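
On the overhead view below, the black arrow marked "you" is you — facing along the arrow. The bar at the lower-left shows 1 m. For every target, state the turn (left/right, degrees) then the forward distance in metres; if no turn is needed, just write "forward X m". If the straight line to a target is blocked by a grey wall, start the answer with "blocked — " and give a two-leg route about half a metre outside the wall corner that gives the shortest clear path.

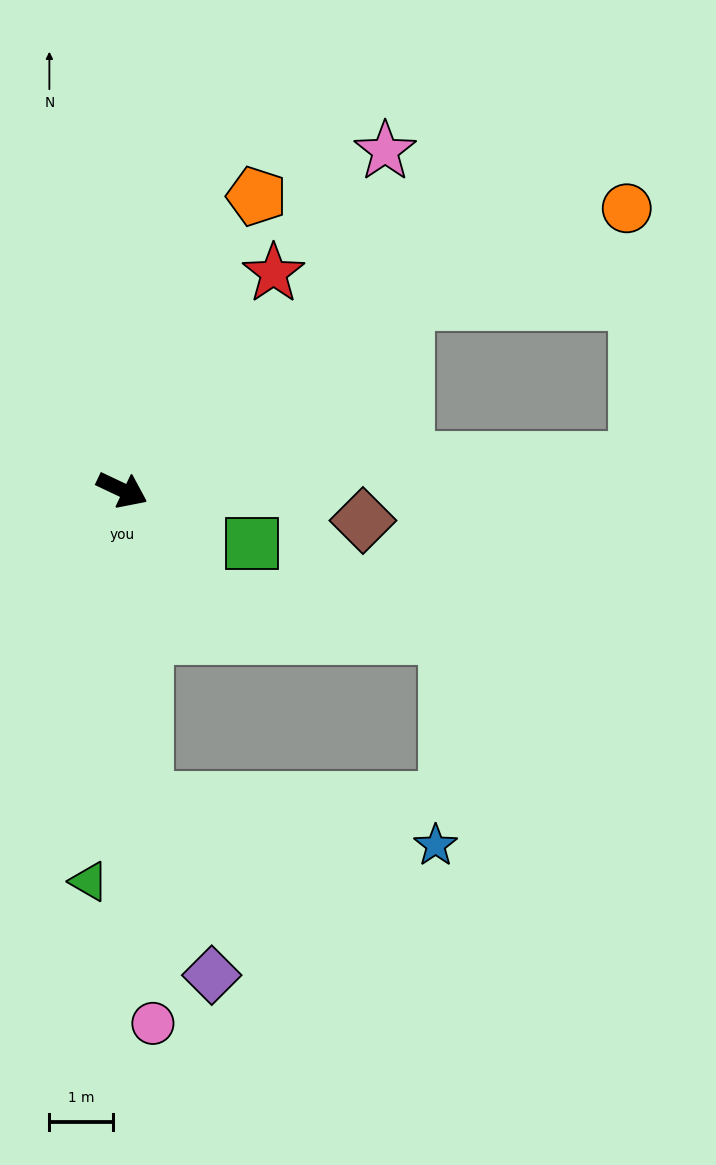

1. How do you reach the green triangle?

turn right 70°, forward 6.1 m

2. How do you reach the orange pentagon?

turn left 91°, forward 5.0 m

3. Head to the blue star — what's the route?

blocked — turn right 60°, forward 4.8 m, then turn left 76°, forward 4.6 m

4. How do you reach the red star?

turn left 80°, forward 4.1 m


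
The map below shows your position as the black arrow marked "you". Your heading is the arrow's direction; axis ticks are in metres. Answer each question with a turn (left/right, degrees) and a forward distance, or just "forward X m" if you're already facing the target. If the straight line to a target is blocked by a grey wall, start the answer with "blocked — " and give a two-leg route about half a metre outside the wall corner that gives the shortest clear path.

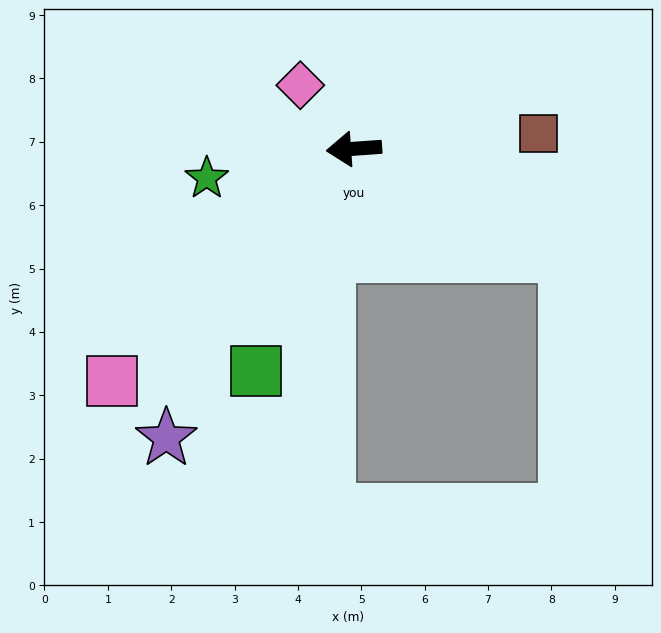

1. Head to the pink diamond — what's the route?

turn right 54°, forward 1.3 m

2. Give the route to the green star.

turn left 7°, forward 2.4 m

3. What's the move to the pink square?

turn left 40°, forward 5.3 m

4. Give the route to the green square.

turn left 62°, forward 3.8 m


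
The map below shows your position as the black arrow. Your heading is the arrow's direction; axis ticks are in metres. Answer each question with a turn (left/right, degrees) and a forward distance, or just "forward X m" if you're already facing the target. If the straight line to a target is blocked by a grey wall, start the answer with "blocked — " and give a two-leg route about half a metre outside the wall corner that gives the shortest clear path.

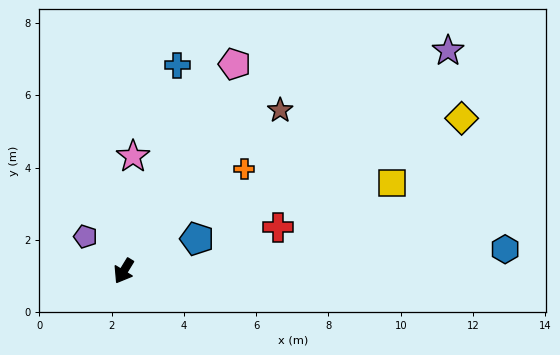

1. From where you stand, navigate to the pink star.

turn right 153°, forward 3.2 m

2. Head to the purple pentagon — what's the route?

turn right 101°, forward 1.4 m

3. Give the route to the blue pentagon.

turn left 145°, forward 2.2 m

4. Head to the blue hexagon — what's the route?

turn left 125°, forward 10.6 m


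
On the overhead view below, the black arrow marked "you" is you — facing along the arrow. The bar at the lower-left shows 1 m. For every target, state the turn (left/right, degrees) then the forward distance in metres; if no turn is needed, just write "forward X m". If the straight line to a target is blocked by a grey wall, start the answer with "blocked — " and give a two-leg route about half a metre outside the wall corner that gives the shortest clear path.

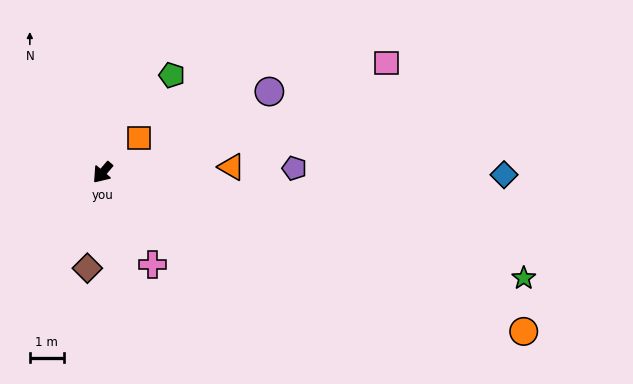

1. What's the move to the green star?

turn left 116°, forward 12.8 m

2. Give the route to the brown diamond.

turn left 31°, forward 2.9 m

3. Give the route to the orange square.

turn left 174°, forward 1.5 m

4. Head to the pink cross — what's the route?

turn left 69°, forward 3.1 m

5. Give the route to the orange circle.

turn left 110°, forward 13.3 m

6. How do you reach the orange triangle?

turn left 133°, forward 3.8 m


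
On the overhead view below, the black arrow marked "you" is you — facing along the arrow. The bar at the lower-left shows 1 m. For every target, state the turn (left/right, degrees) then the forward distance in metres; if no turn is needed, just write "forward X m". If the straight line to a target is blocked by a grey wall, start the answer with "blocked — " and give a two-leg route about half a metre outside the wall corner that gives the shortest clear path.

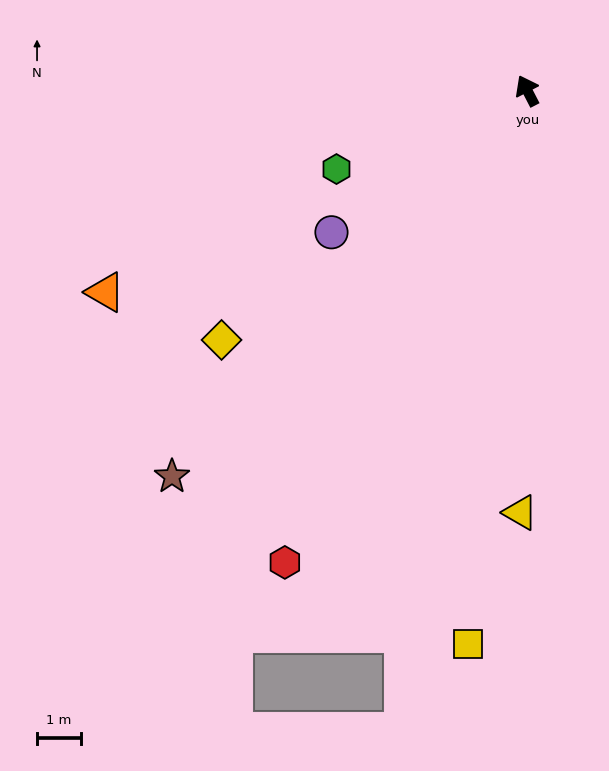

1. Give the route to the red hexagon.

turn left 125°, forward 12.0 m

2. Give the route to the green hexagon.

turn left 85°, forward 4.7 m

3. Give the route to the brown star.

turn left 110°, forward 11.9 m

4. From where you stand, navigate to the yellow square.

turn left 147°, forward 12.6 m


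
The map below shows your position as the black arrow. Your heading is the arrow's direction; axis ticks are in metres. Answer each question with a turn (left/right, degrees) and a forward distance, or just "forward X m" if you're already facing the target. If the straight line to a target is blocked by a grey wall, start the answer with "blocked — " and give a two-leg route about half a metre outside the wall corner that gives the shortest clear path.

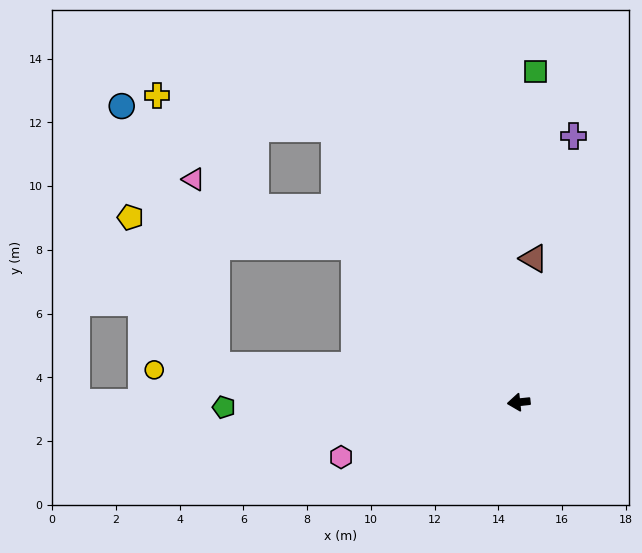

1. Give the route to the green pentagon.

turn right 5°, forward 9.3 m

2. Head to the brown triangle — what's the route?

turn right 102°, forward 4.5 m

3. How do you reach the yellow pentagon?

blocked — turn right 49°, forward 7.1 m, then turn left 35°, forward 7.1 m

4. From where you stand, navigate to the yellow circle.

turn right 11°, forward 11.5 m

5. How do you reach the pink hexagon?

turn left 11°, forward 5.8 m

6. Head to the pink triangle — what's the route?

blocked — turn right 13°, forward 9.6 m, then turn right 76°, forward 5.9 m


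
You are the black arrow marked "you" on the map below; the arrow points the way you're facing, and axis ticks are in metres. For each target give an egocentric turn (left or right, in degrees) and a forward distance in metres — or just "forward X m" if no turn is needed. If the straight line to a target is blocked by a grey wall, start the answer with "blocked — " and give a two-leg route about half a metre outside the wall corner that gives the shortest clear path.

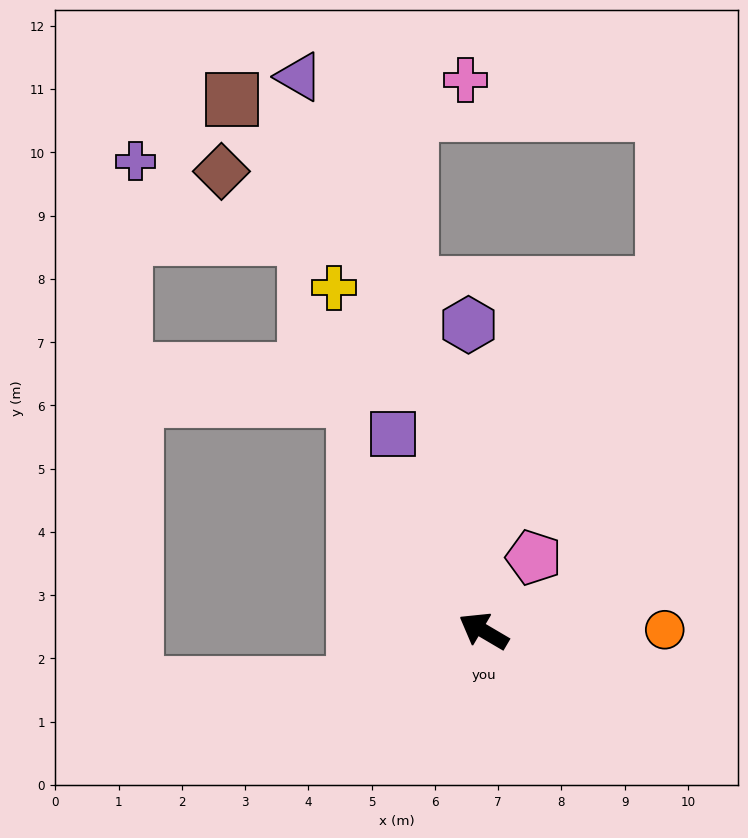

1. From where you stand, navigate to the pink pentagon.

turn right 94°, forward 1.4 m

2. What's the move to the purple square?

turn right 35°, forward 3.4 m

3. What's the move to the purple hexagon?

turn right 57°, forward 4.8 m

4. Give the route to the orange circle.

turn right 149°, forward 2.9 m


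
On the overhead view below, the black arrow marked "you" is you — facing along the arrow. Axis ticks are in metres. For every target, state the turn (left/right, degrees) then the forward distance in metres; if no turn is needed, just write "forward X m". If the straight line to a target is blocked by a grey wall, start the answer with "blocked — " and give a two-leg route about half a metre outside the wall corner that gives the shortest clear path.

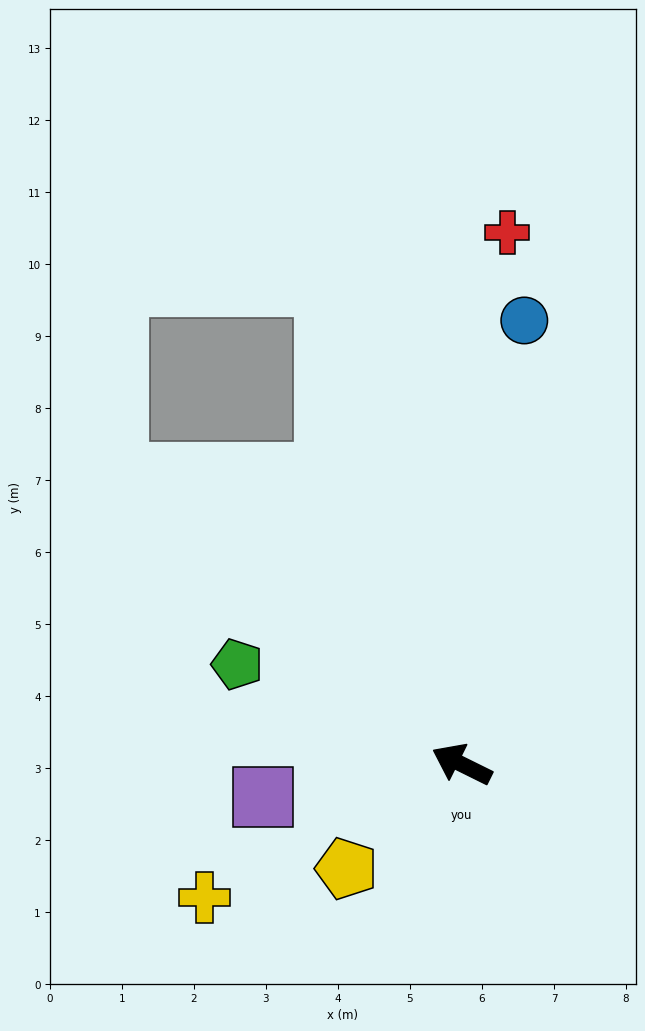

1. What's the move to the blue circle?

turn right 72°, forward 6.2 m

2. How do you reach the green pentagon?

turn left 2°, forward 3.4 m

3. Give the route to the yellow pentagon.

turn left 68°, forward 2.2 m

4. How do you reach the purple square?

turn left 36°, forward 2.8 m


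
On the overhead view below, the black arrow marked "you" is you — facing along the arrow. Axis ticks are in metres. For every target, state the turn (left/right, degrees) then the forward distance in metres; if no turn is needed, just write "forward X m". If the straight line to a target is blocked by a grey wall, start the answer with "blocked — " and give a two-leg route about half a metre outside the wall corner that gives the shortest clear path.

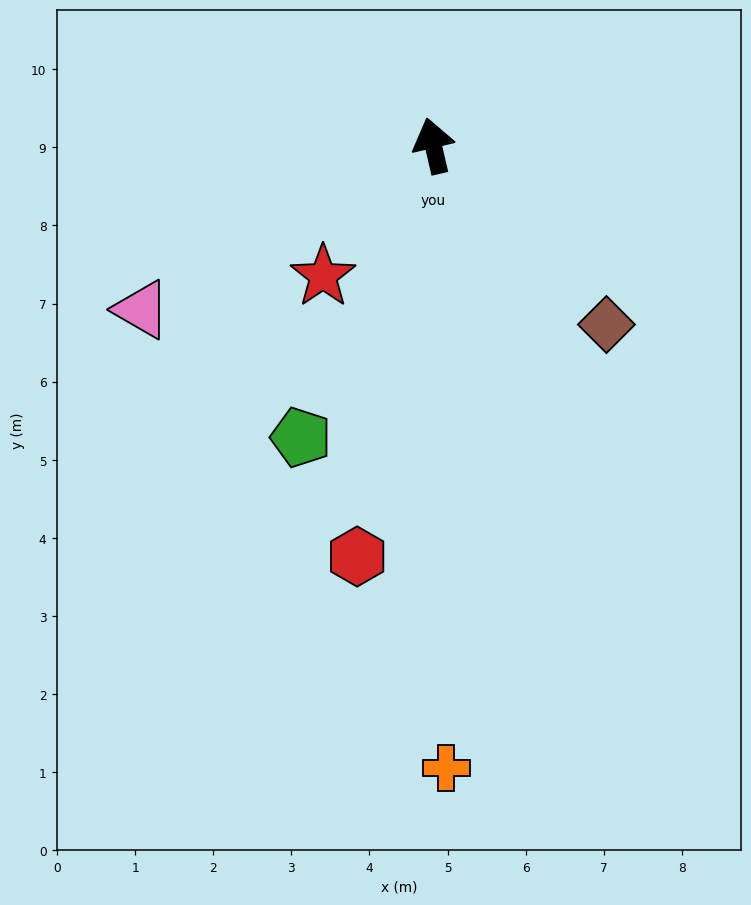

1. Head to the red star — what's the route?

turn left 127°, forward 2.2 m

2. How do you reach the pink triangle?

turn left 106°, forward 4.3 m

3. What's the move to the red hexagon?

turn left 156°, forward 5.4 m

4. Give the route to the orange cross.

turn left 168°, forward 8.0 m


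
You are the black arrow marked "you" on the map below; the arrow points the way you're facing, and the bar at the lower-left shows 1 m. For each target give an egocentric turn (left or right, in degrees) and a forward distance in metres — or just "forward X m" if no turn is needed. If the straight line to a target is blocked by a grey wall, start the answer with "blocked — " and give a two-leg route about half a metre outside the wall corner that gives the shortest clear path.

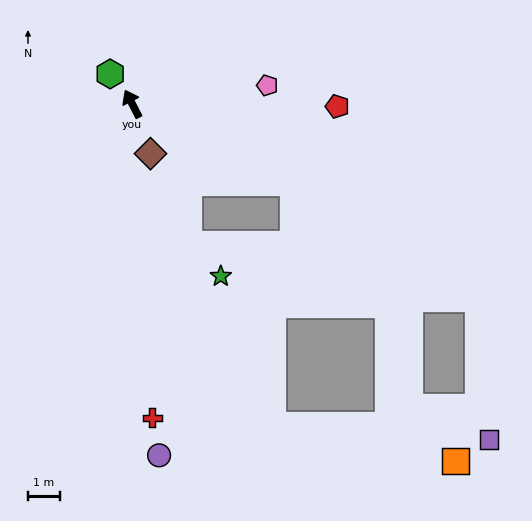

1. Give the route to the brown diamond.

turn left 173°, forward 1.7 m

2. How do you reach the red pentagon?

turn right 118°, forward 6.4 m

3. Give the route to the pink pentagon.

turn right 109°, forward 4.3 m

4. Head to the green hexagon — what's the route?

turn left 9°, forward 1.2 m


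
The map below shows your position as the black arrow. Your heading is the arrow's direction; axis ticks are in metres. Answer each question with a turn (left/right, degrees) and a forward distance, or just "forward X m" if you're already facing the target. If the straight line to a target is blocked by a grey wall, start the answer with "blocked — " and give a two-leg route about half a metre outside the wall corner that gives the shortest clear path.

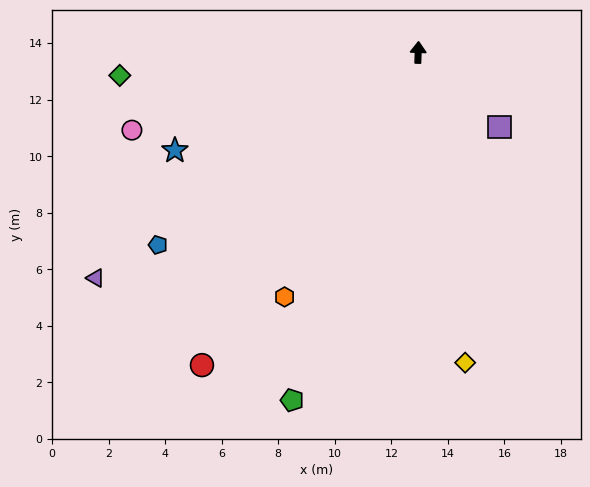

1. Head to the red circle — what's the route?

turn left 147°, forward 13.5 m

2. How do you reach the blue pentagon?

turn left 129°, forward 11.5 m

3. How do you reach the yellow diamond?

turn right 169°, forward 11.1 m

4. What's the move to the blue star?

turn left 114°, forward 9.3 m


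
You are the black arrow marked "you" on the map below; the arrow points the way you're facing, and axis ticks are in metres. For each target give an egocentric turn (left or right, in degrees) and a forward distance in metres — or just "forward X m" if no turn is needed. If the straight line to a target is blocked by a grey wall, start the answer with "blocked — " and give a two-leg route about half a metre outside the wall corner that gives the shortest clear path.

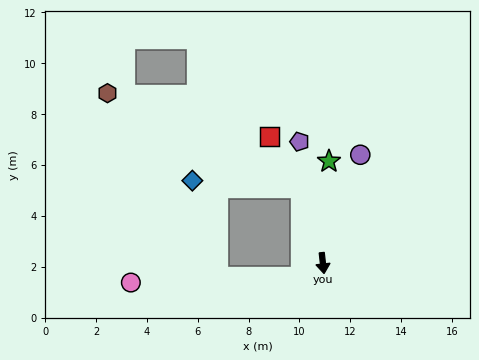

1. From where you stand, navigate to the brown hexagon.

blocked — turn right 171°, forward 3.1 m, then turn left 49°, forward 8.5 m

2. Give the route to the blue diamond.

blocked — turn right 171°, forward 3.1 m, then turn left 71°, forward 4.3 m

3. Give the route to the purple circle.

turn left 155°, forward 4.5 m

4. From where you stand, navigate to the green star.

turn left 170°, forward 4.0 m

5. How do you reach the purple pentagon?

turn right 175°, forward 4.9 m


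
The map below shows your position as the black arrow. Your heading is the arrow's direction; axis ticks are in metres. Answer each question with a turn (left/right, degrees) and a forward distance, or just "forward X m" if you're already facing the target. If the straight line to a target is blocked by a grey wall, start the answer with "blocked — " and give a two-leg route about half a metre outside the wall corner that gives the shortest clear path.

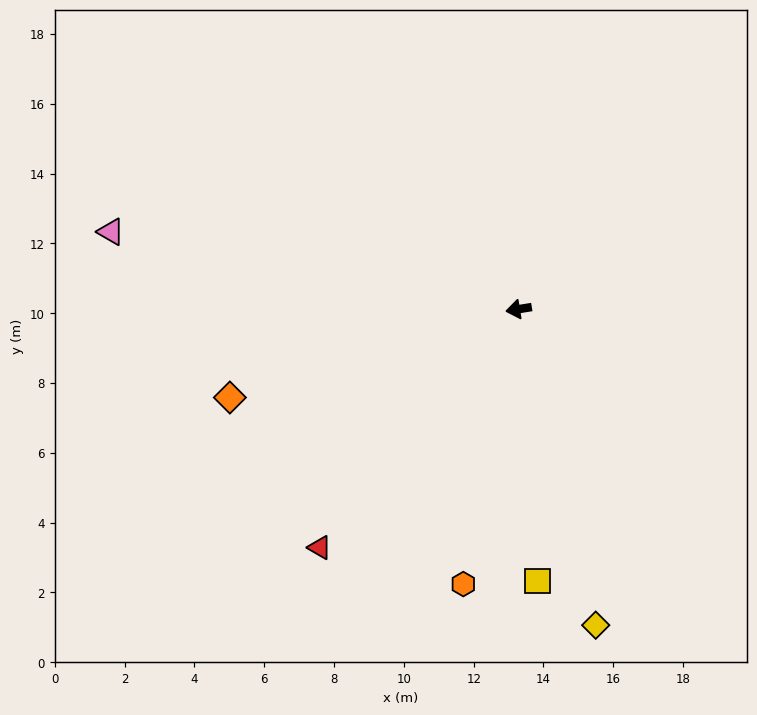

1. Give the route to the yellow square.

turn left 85°, forward 7.8 m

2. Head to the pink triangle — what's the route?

turn right 20°, forward 11.9 m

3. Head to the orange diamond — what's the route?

turn left 8°, forward 8.7 m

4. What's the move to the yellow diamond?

turn left 95°, forward 9.3 m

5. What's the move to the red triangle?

turn left 41°, forward 8.9 m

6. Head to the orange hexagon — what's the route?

turn left 69°, forward 8.0 m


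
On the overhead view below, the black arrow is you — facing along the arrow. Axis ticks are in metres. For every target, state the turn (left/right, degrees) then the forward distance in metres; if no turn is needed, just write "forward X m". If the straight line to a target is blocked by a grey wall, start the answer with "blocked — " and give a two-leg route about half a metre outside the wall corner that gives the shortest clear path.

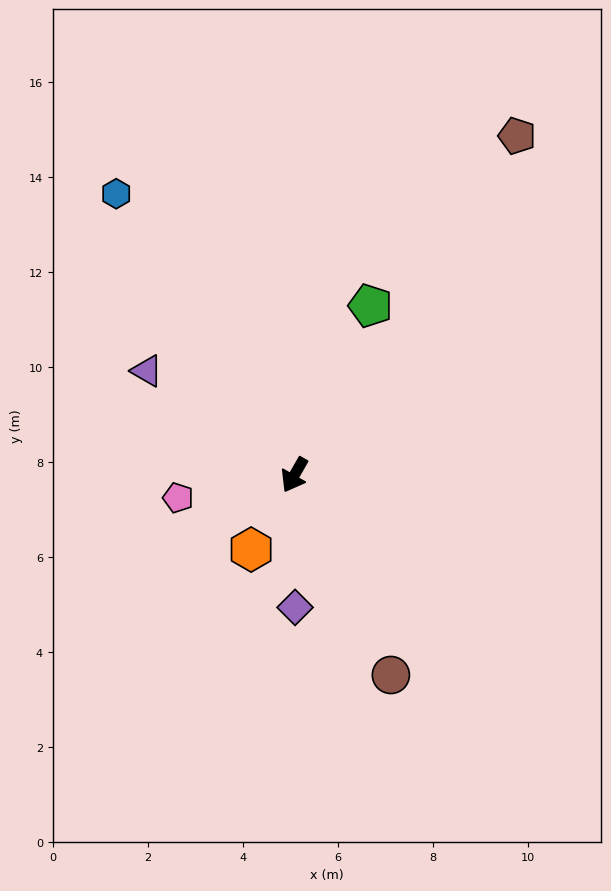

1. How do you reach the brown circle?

turn left 56°, forward 4.7 m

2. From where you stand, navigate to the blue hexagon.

turn right 118°, forward 7.0 m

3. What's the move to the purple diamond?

turn left 30°, forward 2.8 m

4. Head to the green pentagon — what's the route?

turn right 174°, forward 3.9 m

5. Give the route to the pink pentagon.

turn right 49°, forward 2.5 m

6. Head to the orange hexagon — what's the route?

forward 1.8 m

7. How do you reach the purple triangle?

turn right 95°, forward 3.8 m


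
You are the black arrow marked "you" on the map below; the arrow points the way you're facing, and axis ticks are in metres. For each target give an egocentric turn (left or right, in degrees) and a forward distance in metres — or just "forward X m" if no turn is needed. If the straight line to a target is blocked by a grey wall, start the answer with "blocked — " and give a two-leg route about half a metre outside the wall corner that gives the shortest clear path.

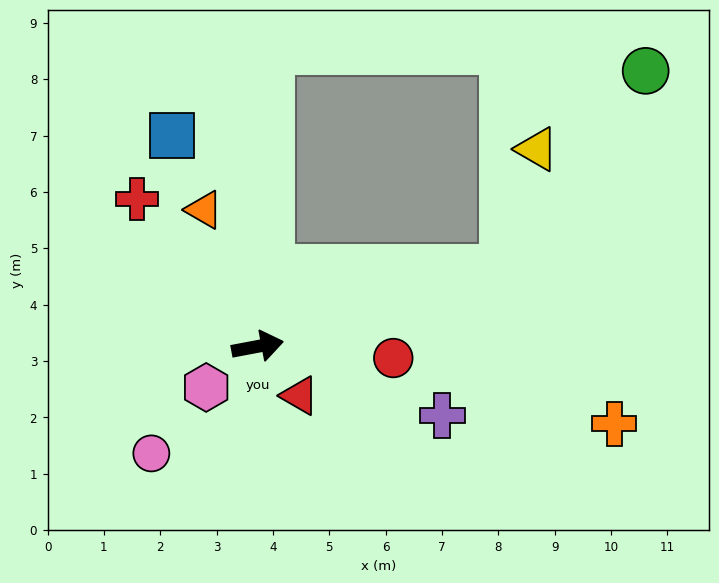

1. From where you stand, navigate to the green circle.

blocked — turn left 7°, forward 4.6 m, then turn left 36°, forward 4.3 m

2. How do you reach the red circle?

turn right 16°, forward 2.4 m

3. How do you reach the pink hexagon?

turn right 152°, forward 1.2 m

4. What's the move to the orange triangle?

turn left 101°, forward 2.6 m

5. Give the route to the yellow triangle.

blocked — turn left 7°, forward 4.6 m, then turn left 57°, forward 2.2 m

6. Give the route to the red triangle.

turn right 60°, forward 1.1 m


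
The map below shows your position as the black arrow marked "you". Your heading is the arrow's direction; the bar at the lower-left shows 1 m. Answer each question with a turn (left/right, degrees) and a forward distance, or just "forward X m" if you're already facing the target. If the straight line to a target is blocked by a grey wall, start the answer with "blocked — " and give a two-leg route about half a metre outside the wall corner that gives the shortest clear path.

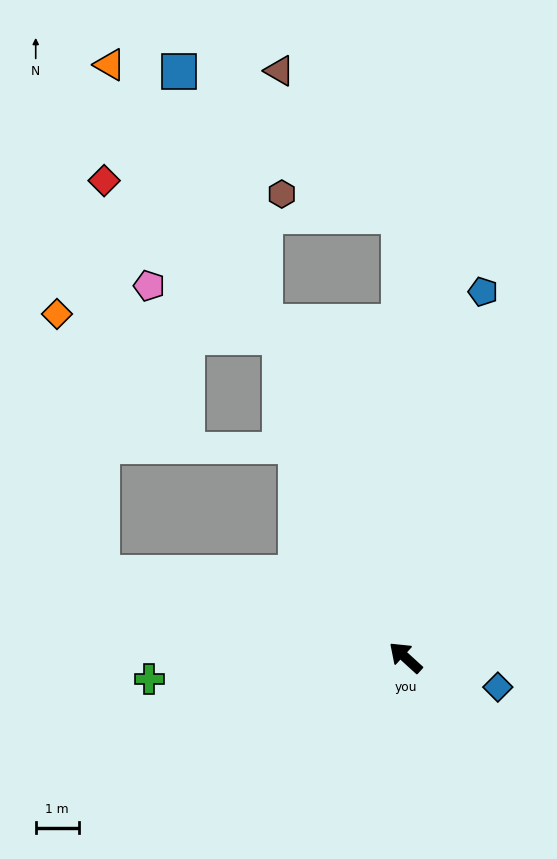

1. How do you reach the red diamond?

blocked — turn right 26°, forward 8.0 m, then turn left 27°, forward 5.5 m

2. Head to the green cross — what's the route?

turn left 47°, forward 6.0 m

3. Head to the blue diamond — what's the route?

turn right 155°, forward 2.2 m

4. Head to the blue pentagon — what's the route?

turn right 60°, forward 8.7 m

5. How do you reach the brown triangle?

blocked — turn right 47°, forward 10.2 m, then turn left 39°, forward 4.4 m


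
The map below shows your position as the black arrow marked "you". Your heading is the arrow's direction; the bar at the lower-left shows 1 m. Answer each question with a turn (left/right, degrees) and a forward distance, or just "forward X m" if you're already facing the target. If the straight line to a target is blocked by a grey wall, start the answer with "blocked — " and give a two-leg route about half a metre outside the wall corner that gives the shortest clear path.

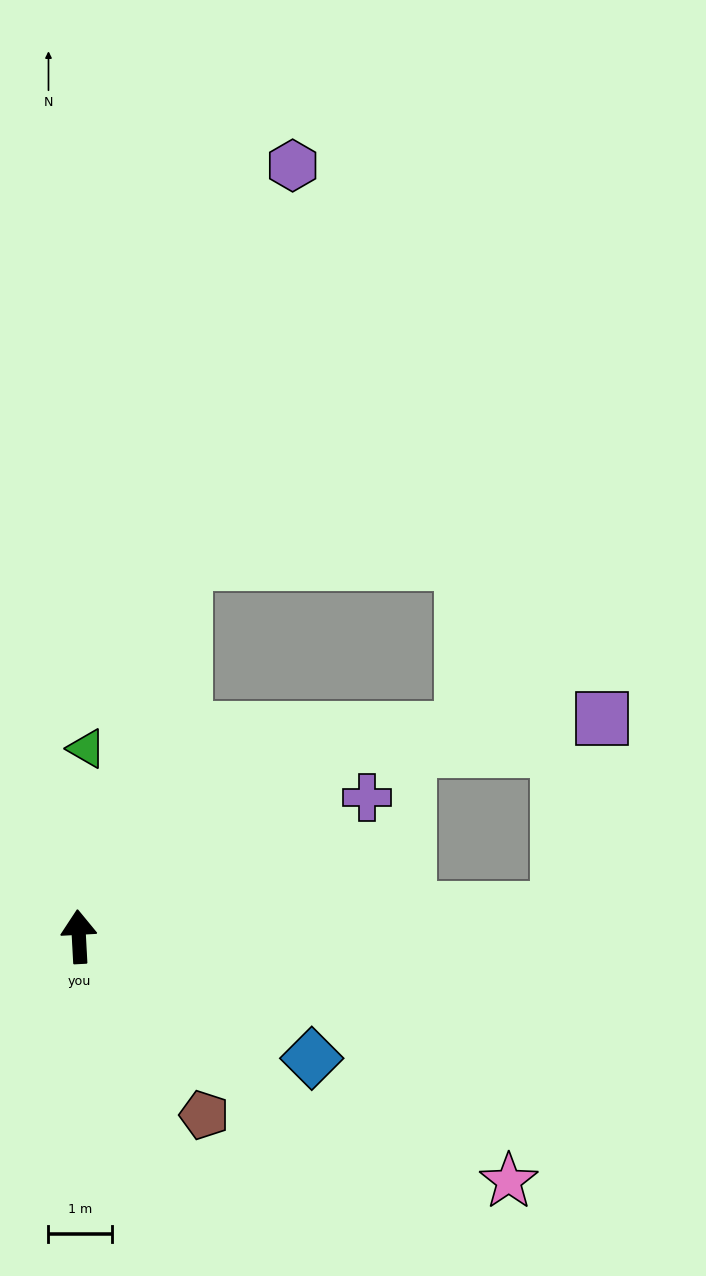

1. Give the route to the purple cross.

turn right 67°, forward 5.0 m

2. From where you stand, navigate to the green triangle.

turn right 5°, forward 2.9 m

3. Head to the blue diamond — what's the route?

turn right 121°, forward 4.1 m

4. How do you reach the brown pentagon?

turn right 148°, forward 3.4 m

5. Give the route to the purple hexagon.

turn right 19°, forward 12.5 m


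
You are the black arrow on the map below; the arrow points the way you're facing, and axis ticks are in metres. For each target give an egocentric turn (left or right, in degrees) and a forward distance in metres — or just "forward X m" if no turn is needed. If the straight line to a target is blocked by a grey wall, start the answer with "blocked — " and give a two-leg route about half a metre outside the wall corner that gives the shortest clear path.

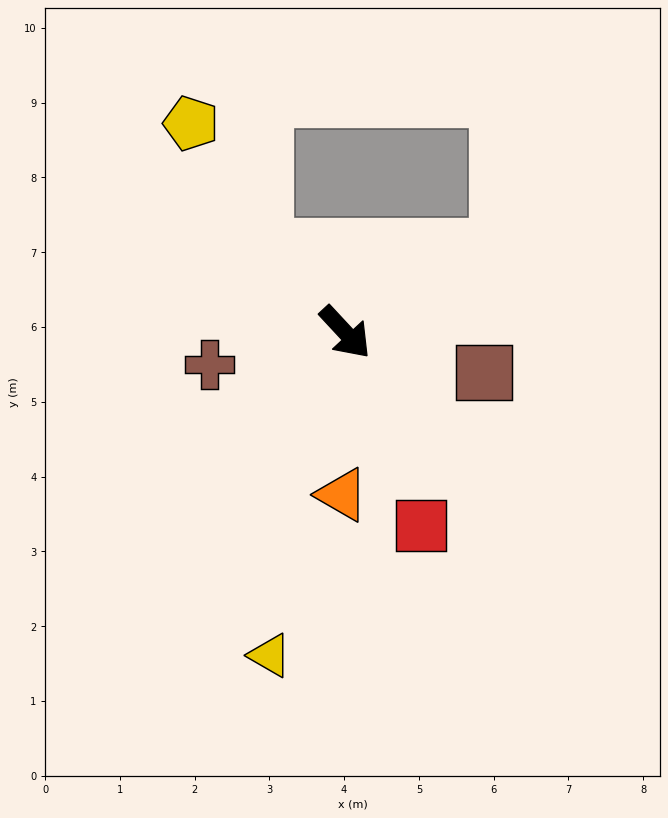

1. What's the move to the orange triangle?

turn right 44°, forward 2.2 m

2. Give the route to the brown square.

turn left 31°, forward 1.9 m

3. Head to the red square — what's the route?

turn right 21°, forward 2.8 m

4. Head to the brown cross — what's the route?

turn right 120°, forward 1.9 m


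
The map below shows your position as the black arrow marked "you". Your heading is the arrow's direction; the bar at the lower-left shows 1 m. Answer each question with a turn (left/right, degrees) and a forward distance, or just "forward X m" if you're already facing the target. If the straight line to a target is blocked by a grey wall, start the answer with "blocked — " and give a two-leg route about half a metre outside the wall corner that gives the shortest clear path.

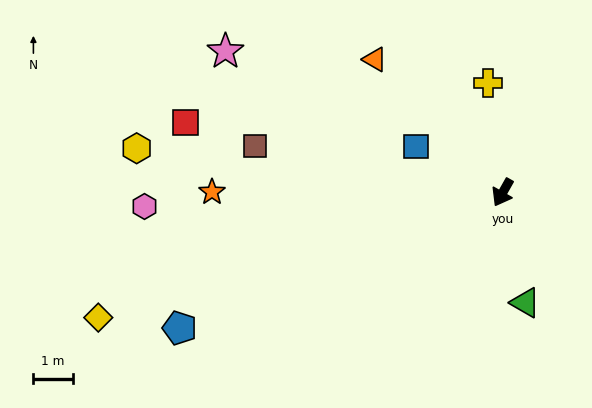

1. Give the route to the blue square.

turn right 89°, forward 2.5 m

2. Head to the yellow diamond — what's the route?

turn right 43°, forward 10.7 m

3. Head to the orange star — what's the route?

turn right 61°, forward 7.4 m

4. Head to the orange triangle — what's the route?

turn right 107°, forward 4.7 m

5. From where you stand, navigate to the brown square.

turn right 71°, forward 6.4 m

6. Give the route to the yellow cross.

turn right 143°, forward 2.8 m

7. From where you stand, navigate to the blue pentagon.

turn right 38°, forward 8.9 m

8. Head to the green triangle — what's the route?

turn left 41°, forward 2.8 m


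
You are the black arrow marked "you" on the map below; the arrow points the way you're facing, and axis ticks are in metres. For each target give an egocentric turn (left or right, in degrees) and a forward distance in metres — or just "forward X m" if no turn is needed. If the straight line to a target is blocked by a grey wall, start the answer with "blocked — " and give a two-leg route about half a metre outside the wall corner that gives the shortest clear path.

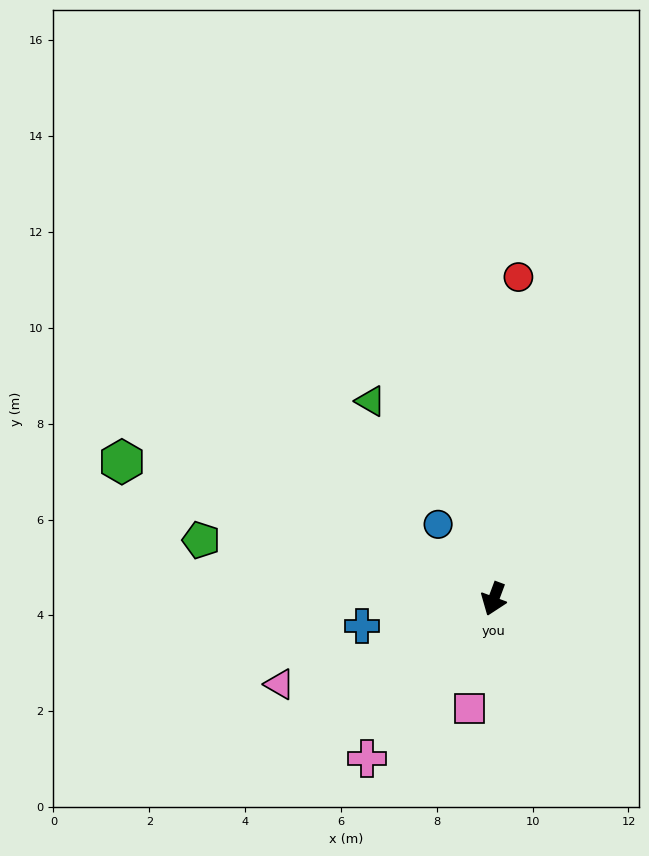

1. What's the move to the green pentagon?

turn right 81°, forward 6.2 m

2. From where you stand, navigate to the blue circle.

turn right 123°, forward 1.9 m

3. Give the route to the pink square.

turn left 8°, forward 2.3 m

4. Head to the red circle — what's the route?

turn right 164°, forward 6.7 m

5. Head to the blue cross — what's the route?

turn right 58°, forward 2.8 m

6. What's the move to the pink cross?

turn right 18°, forward 4.2 m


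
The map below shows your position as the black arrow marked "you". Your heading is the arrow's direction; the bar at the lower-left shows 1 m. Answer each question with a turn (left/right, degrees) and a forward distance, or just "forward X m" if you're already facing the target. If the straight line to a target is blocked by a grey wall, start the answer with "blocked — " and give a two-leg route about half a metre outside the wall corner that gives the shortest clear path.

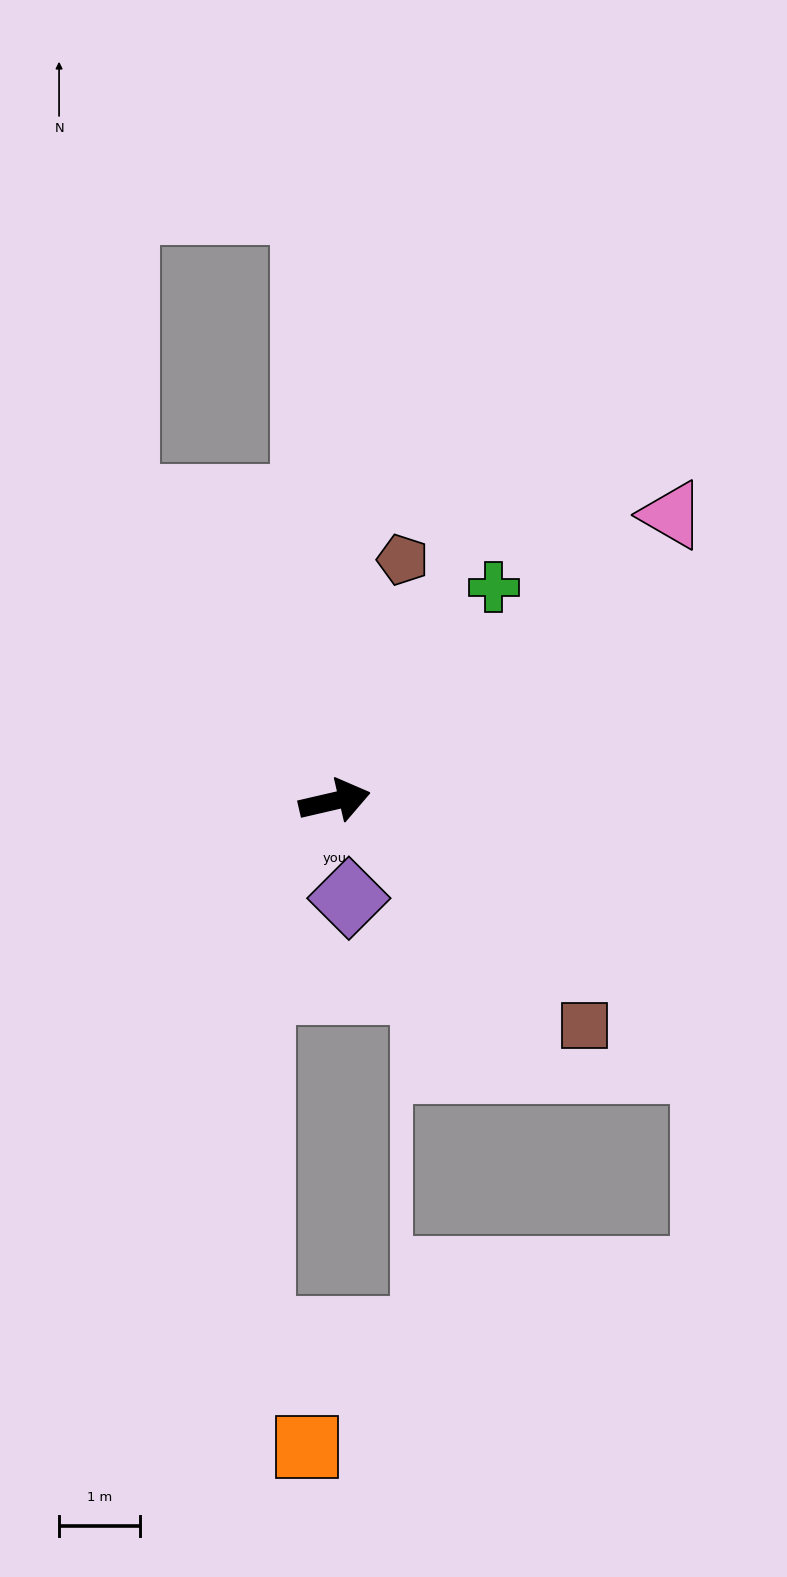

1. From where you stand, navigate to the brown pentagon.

turn left 61°, forward 3.1 m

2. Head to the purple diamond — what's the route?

turn right 95°, forward 1.2 m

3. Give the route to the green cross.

turn left 40°, forward 3.3 m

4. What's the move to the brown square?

turn right 55°, forward 4.1 m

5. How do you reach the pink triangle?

turn left 27°, forward 5.5 m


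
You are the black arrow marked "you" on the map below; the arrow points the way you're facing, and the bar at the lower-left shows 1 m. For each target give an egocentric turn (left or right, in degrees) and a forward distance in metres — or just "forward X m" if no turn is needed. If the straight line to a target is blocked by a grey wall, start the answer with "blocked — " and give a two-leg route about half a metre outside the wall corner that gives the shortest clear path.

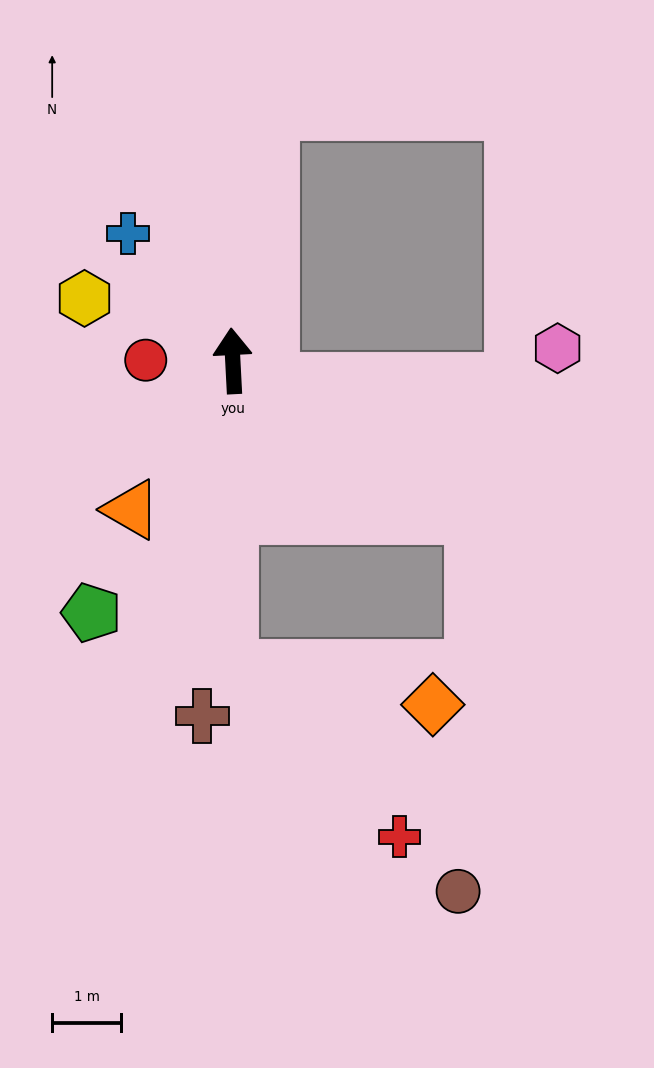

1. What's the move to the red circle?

turn left 87°, forward 1.3 m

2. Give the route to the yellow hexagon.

turn left 64°, forward 2.3 m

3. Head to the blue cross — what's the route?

turn left 36°, forward 2.4 m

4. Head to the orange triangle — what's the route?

turn left 143°, forward 2.6 m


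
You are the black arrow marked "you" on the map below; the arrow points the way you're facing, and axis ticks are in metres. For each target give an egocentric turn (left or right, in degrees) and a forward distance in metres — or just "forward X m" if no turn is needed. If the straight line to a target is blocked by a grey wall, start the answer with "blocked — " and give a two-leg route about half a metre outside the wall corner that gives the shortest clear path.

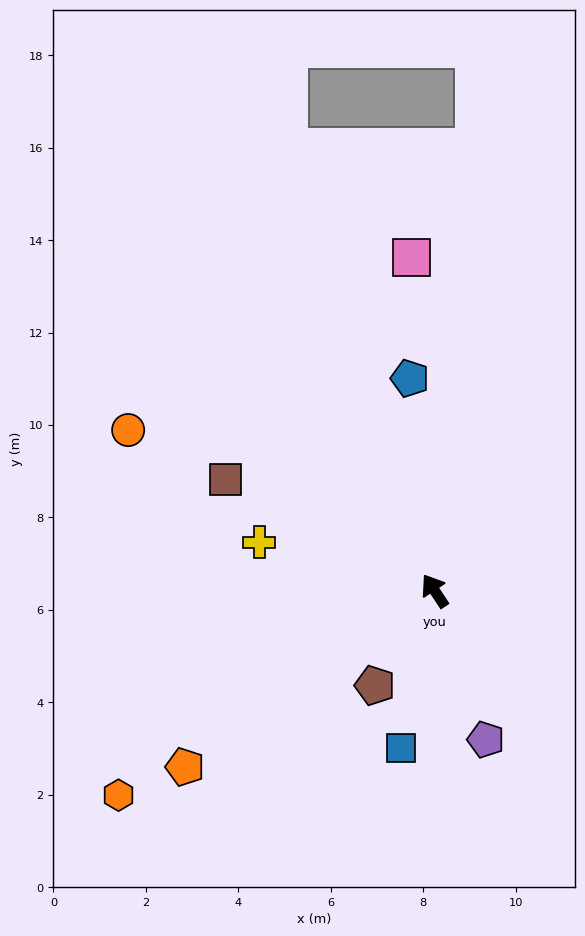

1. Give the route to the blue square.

turn left 135°, forward 3.5 m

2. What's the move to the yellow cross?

turn left 41°, forward 3.9 m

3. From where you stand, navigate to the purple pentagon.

turn left 166°, forward 3.4 m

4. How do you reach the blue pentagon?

turn right 27°, forward 4.6 m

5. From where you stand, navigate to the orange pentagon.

turn left 92°, forward 6.6 m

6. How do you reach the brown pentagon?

turn left 114°, forward 2.4 m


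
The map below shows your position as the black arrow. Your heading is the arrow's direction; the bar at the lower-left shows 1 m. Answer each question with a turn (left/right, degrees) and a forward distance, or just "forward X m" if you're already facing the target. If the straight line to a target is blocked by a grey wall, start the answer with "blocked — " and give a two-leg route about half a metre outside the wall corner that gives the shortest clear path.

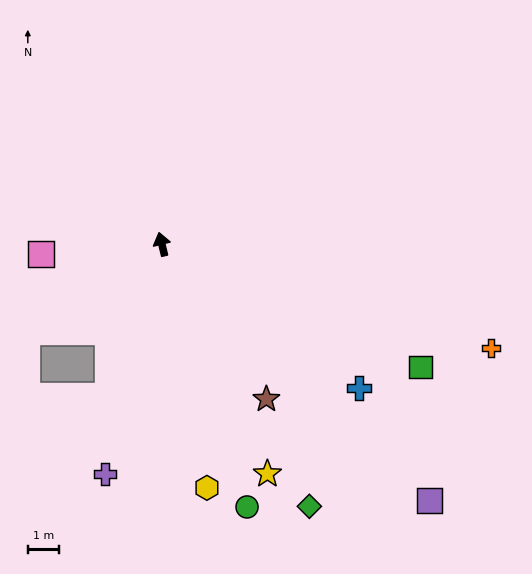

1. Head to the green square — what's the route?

turn right 129°, forward 9.1 m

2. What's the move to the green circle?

turn right 176°, forward 8.7 m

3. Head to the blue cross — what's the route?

turn right 140°, forward 7.7 m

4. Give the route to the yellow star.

turn right 169°, forward 8.0 m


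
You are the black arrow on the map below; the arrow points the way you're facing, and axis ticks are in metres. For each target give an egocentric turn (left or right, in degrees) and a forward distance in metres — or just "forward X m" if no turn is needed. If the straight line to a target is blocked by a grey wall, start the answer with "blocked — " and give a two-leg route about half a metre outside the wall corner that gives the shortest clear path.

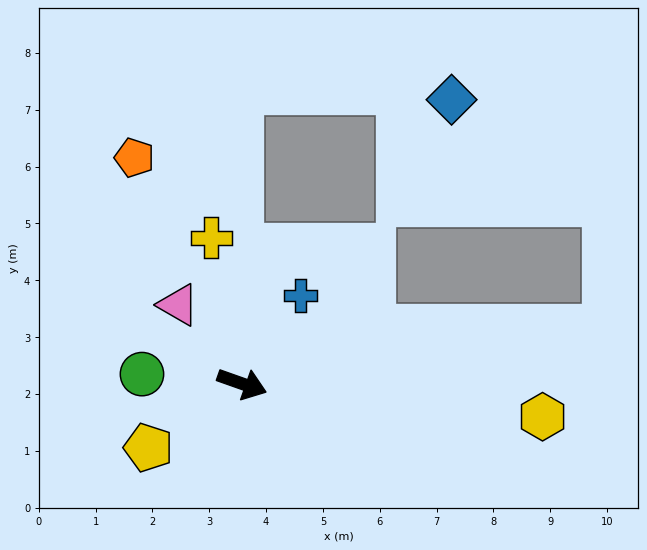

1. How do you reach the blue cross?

turn left 76°, forward 1.9 m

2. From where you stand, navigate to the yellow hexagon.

turn left 13°, forward 5.3 m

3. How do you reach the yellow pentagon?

turn right 126°, forward 2.0 m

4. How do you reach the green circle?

turn right 166°, forward 1.8 m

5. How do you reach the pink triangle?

turn left 149°, forward 1.8 m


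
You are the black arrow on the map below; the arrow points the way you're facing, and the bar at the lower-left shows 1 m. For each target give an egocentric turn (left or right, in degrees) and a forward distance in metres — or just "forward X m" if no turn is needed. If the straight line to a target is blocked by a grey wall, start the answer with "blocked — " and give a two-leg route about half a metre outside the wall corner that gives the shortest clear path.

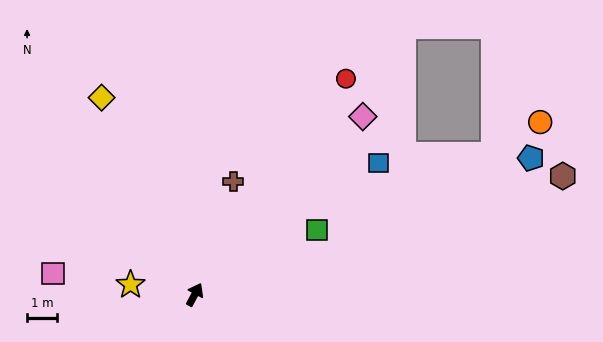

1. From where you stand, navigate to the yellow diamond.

turn left 54°, forward 7.4 m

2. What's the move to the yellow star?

turn left 110°, forward 2.2 m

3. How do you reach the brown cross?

turn left 9°, forward 4.0 m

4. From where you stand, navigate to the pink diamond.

turn right 15°, forward 8.3 m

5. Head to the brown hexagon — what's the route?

turn right 44°, forward 13.1 m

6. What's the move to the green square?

turn right 34°, forward 4.7 m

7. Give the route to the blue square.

turn right 26°, forward 7.6 m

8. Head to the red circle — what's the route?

turn right 7°, forward 8.9 m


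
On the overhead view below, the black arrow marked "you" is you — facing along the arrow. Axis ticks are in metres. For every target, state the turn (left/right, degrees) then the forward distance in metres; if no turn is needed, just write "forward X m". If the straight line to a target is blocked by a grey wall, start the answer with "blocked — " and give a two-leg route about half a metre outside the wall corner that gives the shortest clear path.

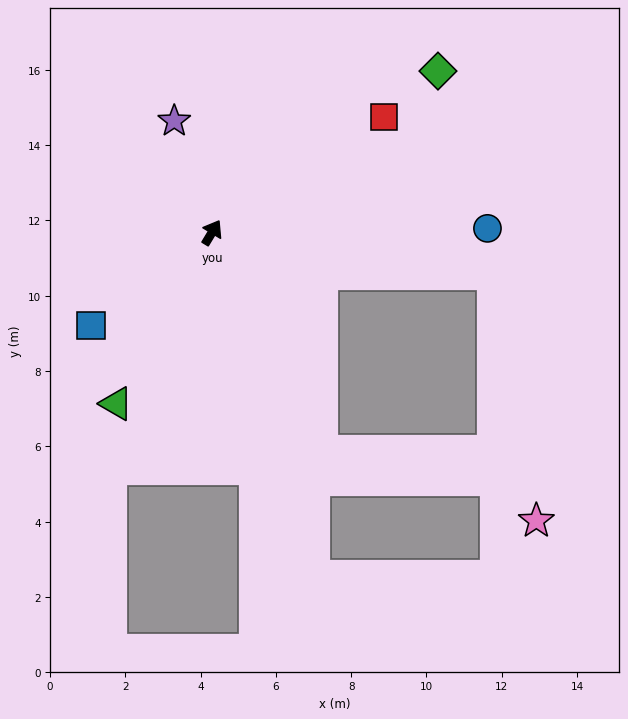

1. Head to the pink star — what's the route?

blocked — turn right 67°, forward 7.5 m, then turn right 72°, forward 6.7 m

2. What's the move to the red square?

turn right 25°, forward 5.5 m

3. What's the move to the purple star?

turn left 50°, forward 3.1 m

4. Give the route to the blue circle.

turn right 58°, forward 7.3 m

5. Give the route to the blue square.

turn left 159°, forward 4.1 m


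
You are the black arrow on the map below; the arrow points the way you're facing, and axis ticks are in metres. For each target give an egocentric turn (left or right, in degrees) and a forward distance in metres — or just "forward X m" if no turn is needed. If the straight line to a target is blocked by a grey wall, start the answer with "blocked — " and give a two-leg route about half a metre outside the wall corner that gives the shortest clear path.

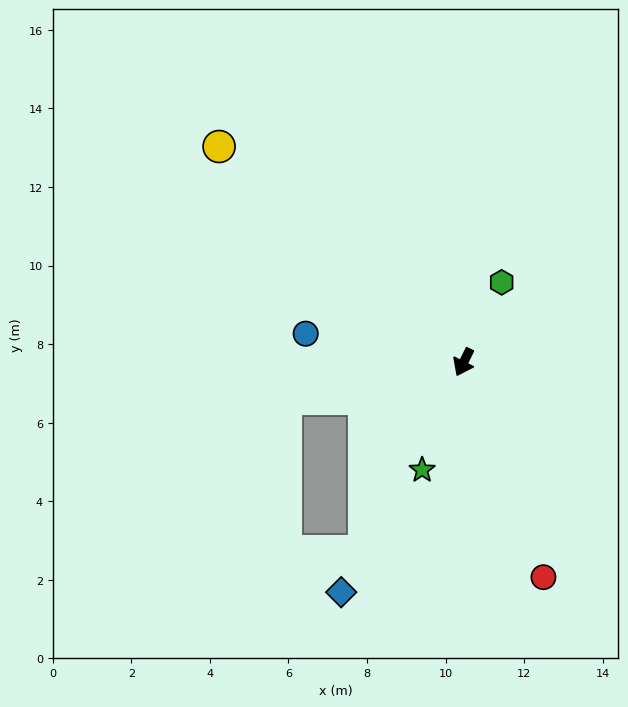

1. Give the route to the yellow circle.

turn right 105°, forward 8.3 m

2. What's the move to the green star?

turn left 5°, forward 2.9 m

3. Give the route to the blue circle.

turn right 74°, forward 4.1 m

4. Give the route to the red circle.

turn left 47°, forward 5.8 m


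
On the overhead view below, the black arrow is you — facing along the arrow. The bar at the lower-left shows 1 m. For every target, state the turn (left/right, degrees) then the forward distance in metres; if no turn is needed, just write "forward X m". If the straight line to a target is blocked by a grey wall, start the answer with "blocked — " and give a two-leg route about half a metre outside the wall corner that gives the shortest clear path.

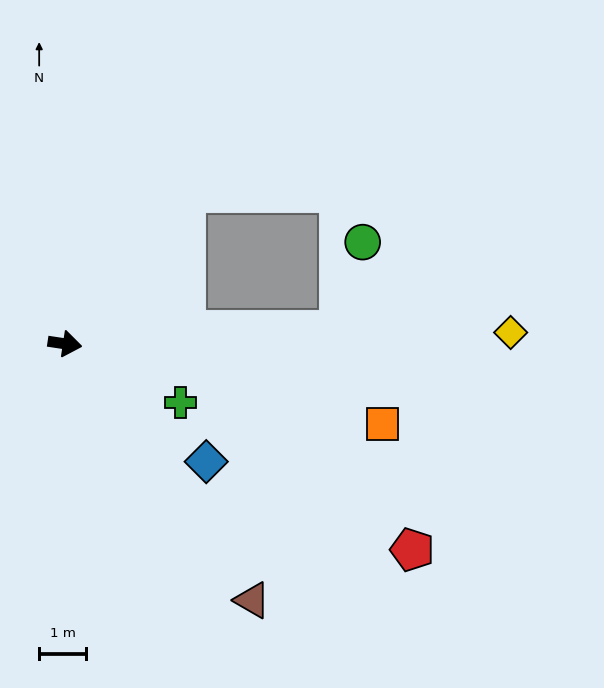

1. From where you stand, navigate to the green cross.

turn right 18°, forward 2.7 m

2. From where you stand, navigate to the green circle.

blocked — turn left 11°, forward 5.8 m, then turn left 73°, forward 1.9 m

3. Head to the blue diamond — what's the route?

turn right 31°, forward 3.9 m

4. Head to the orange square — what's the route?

turn right 6°, forward 6.9 m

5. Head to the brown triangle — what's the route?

turn right 45°, forward 6.7 m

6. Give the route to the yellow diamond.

turn left 10°, forward 9.4 m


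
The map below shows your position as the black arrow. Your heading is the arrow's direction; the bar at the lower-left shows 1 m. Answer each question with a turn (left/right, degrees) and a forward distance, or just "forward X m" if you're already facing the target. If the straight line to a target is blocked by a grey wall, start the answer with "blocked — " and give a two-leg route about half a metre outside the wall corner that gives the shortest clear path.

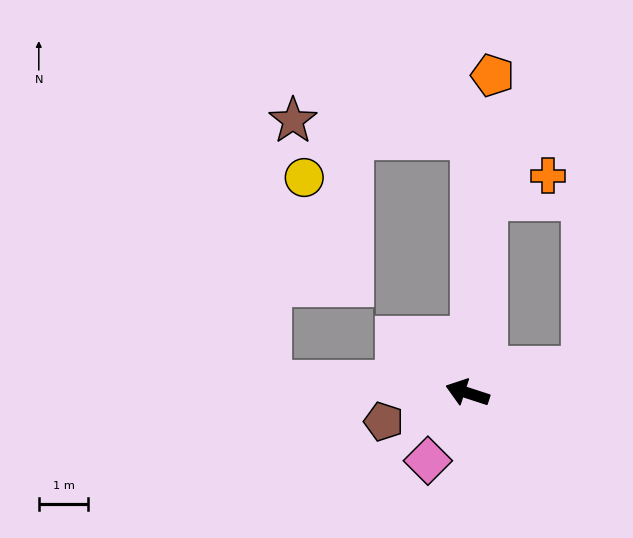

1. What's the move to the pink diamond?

turn left 78°, forward 1.6 m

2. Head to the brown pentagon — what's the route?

turn left 37°, forward 1.8 m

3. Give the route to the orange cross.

blocked — turn right 78°, forward 3.9 m, then turn right 62°, forward 1.3 m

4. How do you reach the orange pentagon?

turn right 76°, forward 6.4 m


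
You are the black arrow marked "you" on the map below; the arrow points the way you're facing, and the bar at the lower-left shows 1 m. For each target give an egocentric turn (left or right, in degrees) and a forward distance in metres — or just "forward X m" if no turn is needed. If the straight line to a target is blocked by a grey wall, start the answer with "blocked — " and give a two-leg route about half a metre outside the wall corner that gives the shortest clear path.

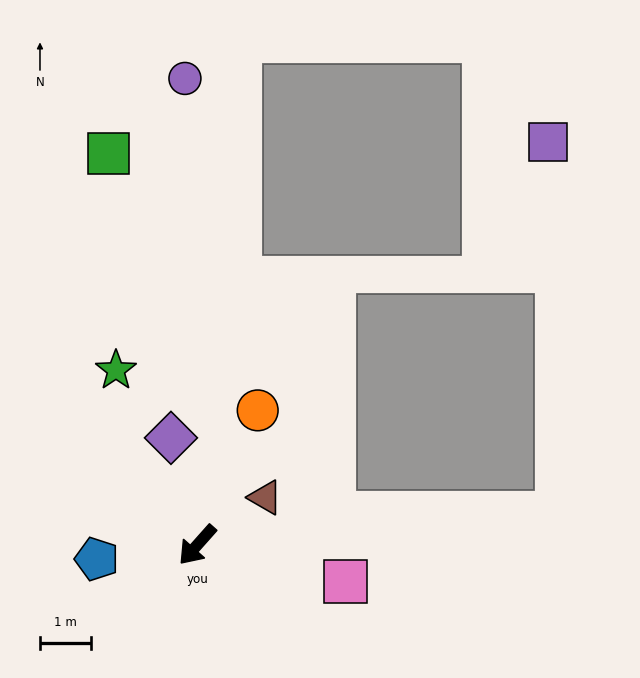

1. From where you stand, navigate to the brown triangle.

turn left 167°, forward 1.6 m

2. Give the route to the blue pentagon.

turn right 40°, forward 2.0 m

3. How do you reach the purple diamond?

turn right 125°, forward 2.2 m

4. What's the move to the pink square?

turn left 118°, forward 3.0 m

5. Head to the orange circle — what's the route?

turn right 163°, forward 2.9 m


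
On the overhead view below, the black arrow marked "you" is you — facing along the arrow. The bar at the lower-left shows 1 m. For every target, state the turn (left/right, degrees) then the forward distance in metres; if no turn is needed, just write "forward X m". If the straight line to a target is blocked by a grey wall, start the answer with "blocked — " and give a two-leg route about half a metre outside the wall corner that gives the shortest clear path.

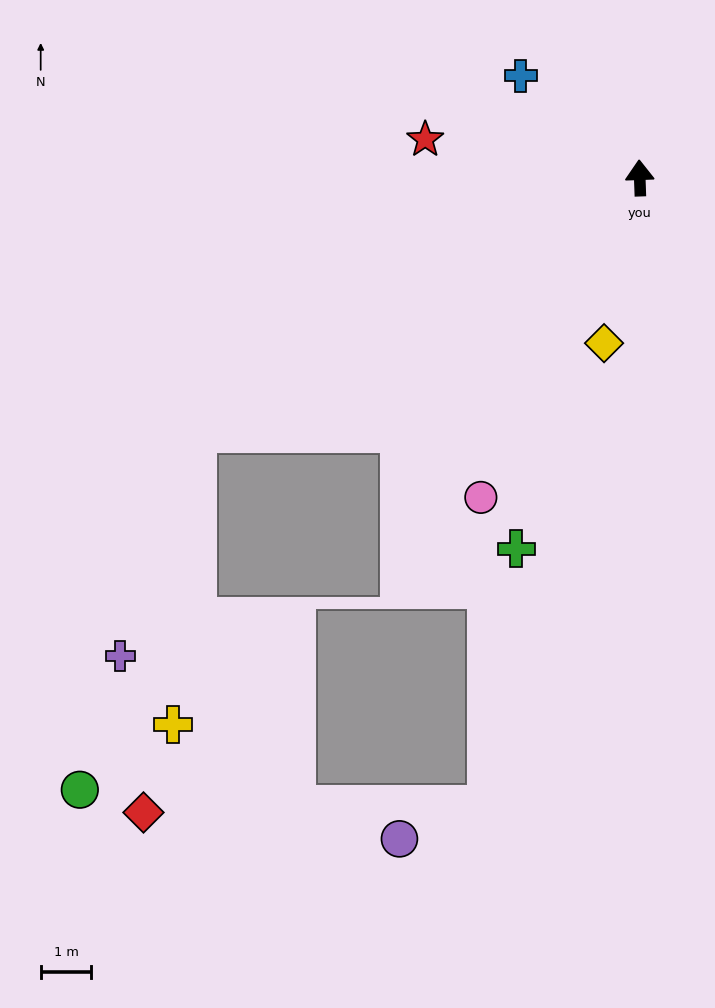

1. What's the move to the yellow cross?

blocked — turn left 118°, forward 10.1 m, then turn left 56°, forward 5.8 m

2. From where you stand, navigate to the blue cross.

turn left 47°, forward 3.1 m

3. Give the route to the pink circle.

turn left 152°, forward 7.0 m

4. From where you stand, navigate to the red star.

turn left 78°, forward 4.3 m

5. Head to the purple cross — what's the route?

blocked — turn left 118°, forward 10.1 m, then turn left 42°, forward 4.7 m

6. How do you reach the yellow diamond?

turn left 166°, forward 3.3 m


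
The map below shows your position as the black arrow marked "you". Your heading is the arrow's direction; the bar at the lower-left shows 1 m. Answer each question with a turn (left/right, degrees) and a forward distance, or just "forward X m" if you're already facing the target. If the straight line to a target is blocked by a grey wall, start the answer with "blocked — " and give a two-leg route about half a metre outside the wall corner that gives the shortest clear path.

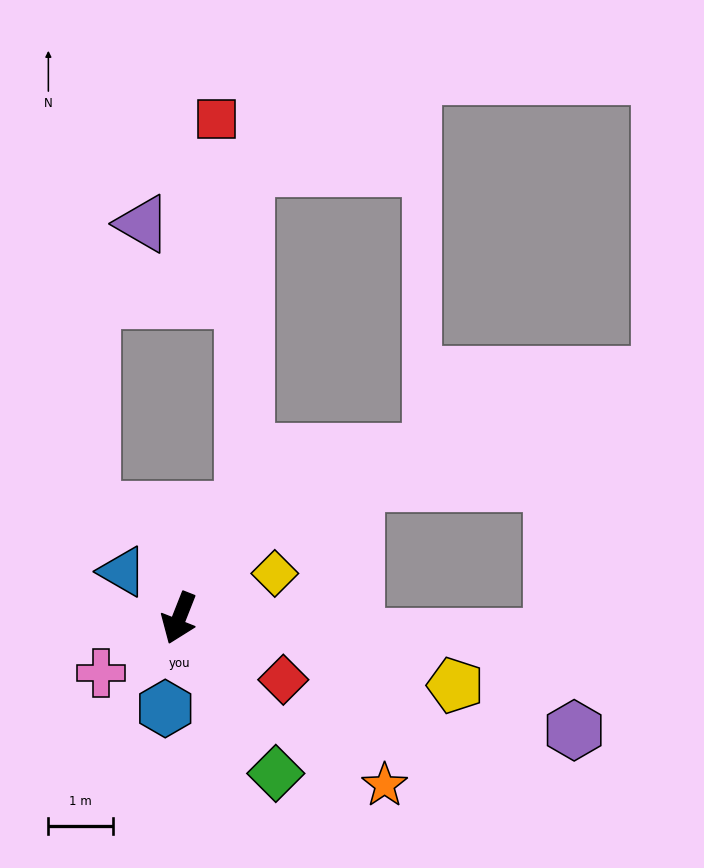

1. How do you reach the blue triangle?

turn right 108°, forward 1.1 m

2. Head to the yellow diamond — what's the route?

turn left 137°, forward 1.6 m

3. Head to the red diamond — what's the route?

turn left 81°, forward 1.9 m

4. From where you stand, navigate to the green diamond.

turn left 53°, forward 2.8 m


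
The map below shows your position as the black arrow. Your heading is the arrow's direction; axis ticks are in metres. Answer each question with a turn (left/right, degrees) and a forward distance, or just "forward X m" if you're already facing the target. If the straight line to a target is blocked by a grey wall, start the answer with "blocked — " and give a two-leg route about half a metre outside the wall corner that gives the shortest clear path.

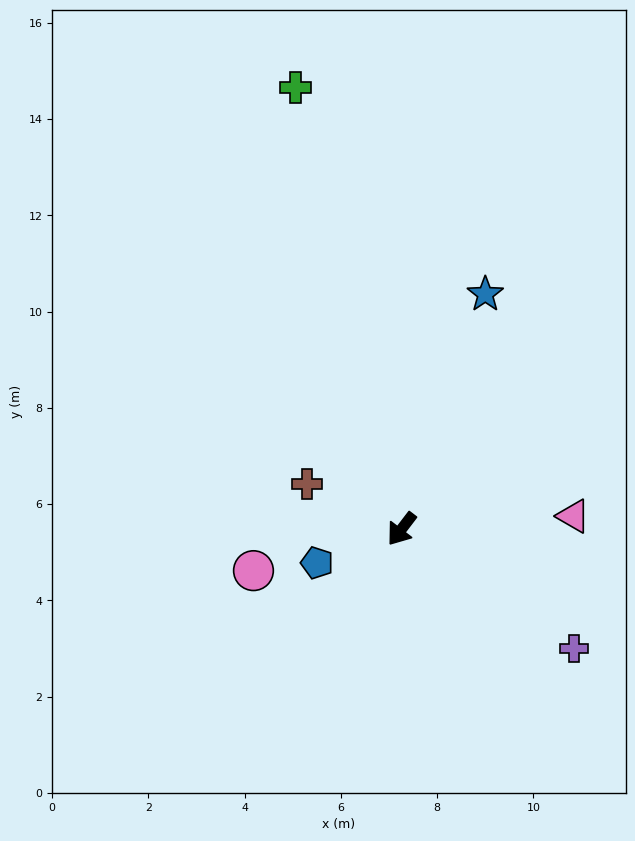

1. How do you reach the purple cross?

turn left 93°, forward 4.4 m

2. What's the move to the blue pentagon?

turn right 31°, forward 1.9 m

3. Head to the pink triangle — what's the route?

turn left 132°, forward 3.6 m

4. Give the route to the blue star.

turn right 162°, forward 5.2 m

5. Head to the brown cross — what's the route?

turn right 78°, forward 2.2 m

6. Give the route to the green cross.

turn right 129°, forward 9.4 m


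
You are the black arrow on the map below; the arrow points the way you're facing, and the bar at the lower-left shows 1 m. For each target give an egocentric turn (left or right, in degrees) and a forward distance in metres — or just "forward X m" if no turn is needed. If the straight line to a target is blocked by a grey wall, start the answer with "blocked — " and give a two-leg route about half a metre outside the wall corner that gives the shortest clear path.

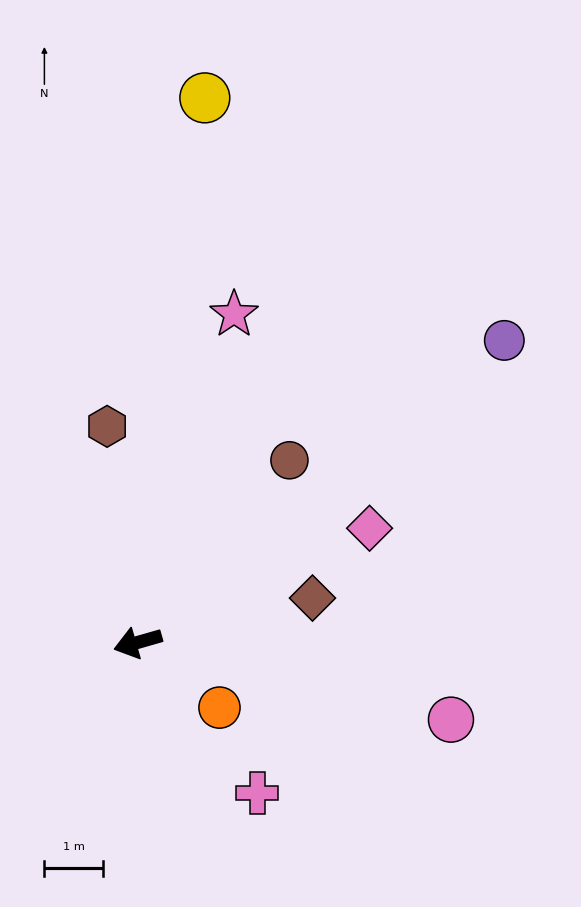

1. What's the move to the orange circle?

turn left 125°, forward 1.8 m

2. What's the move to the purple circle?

turn right 156°, forward 8.1 m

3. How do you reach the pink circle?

turn left 150°, forward 5.5 m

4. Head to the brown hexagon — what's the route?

turn right 98°, forward 3.7 m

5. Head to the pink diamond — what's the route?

turn right 170°, forward 4.4 m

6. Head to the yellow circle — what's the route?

turn right 113°, forward 9.3 m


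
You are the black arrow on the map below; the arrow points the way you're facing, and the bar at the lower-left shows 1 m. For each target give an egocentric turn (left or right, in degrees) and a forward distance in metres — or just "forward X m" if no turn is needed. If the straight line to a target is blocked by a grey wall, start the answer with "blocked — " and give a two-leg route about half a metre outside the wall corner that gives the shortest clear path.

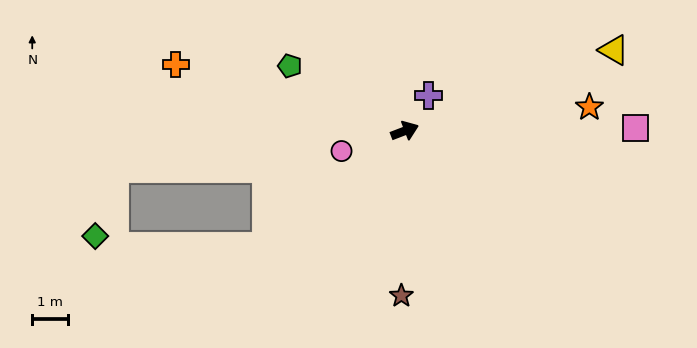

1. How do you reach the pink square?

turn right 20°, forward 6.5 m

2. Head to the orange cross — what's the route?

turn left 143°, forward 6.7 m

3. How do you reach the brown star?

turn right 112°, forward 4.6 m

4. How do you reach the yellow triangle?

forward 6.3 m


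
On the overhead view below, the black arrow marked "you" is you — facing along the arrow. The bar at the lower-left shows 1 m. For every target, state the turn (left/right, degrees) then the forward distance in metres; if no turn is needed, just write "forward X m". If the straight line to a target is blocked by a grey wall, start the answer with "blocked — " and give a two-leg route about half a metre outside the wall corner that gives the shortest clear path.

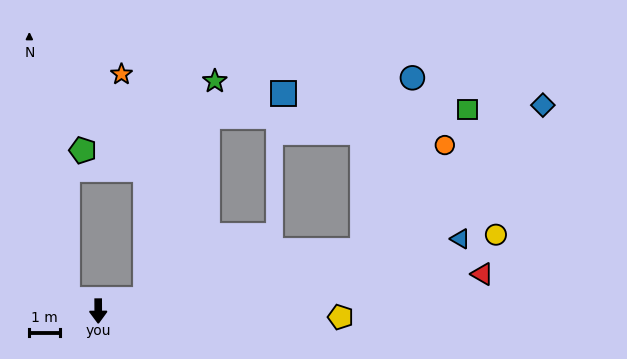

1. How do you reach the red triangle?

turn left 95°, forward 12.7 m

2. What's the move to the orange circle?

blocked — turn left 103°, forward 8.9 m, then turn left 39°, forward 4.4 m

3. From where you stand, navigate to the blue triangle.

turn left 101°, forward 12.1 m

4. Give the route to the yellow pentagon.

turn left 88°, forward 8.0 m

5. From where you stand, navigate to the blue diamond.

blocked — turn left 103°, forward 8.9 m, then turn left 26°, forward 7.6 m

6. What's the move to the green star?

blocked — turn left 103°, forward 1.6 m, then turn left 59°, forward 7.5 m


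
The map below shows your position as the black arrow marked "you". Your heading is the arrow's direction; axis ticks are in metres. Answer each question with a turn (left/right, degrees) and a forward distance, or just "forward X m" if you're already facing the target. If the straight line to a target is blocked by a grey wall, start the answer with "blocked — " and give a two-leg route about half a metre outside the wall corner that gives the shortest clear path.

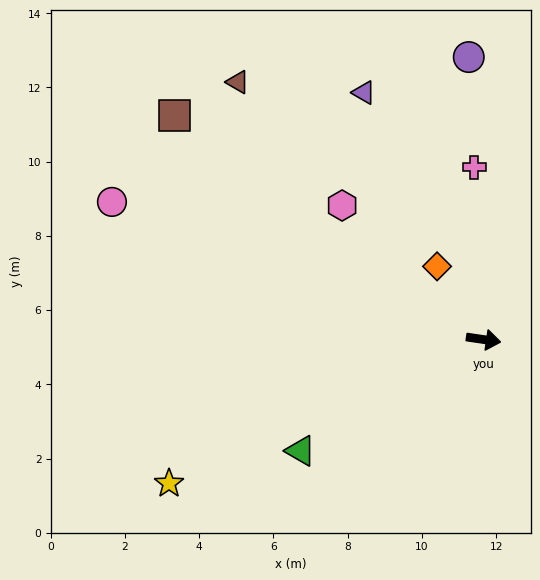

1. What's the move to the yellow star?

turn right 147°, forward 9.3 m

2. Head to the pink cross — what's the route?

turn left 101°, forward 4.6 m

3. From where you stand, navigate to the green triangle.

turn right 140°, forward 5.8 m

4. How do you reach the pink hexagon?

turn left 145°, forward 5.2 m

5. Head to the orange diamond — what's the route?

turn left 131°, forward 2.3 m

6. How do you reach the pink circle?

turn left 168°, forward 10.7 m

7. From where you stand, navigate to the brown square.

turn left 152°, forward 10.3 m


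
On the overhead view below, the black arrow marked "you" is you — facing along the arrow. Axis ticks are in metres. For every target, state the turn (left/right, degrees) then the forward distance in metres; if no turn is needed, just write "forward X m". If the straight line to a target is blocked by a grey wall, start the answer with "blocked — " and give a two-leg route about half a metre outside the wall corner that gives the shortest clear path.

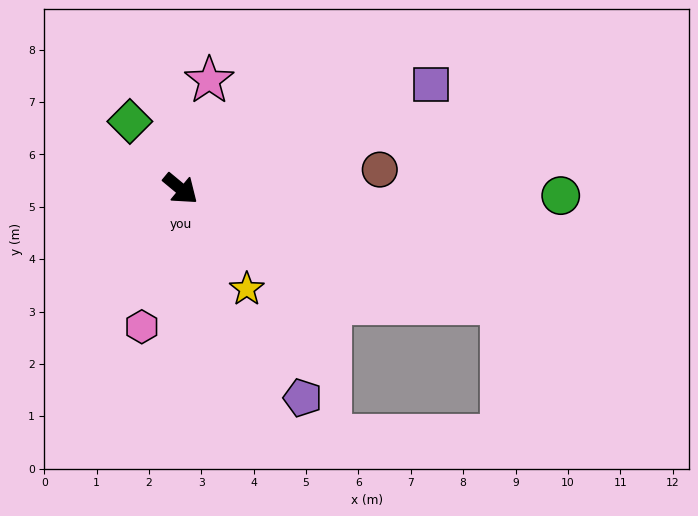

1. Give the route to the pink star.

turn left 115°, forward 2.1 m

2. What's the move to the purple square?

turn left 62°, forward 5.2 m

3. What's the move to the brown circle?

turn left 45°, forward 3.8 m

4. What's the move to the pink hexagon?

turn right 66°, forward 2.7 m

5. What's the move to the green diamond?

turn left 167°, forward 1.6 m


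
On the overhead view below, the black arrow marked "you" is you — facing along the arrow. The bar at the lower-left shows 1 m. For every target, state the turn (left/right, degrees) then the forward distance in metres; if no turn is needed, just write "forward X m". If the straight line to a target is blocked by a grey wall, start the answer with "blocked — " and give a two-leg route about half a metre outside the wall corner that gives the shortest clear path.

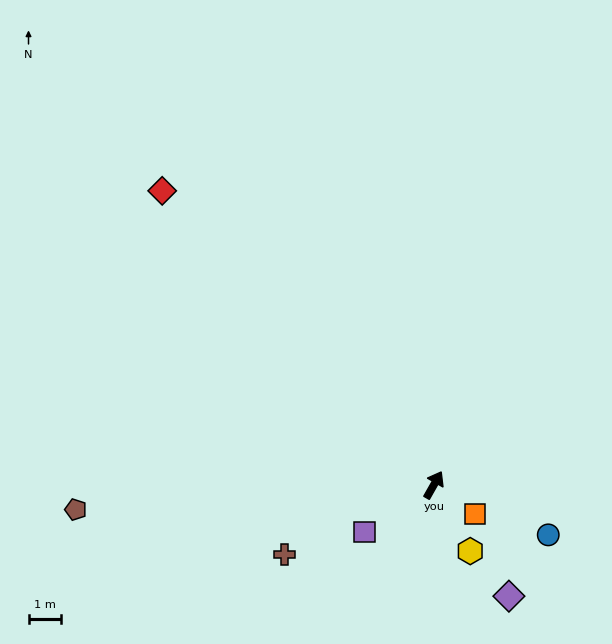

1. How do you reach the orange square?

turn right 96°, forward 1.6 m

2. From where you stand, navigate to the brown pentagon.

turn left 124°, forward 11.1 m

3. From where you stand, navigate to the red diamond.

turn left 72°, forward 12.3 m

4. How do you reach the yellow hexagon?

turn right 122°, forward 2.3 m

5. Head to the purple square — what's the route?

turn left 154°, forward 2.6 m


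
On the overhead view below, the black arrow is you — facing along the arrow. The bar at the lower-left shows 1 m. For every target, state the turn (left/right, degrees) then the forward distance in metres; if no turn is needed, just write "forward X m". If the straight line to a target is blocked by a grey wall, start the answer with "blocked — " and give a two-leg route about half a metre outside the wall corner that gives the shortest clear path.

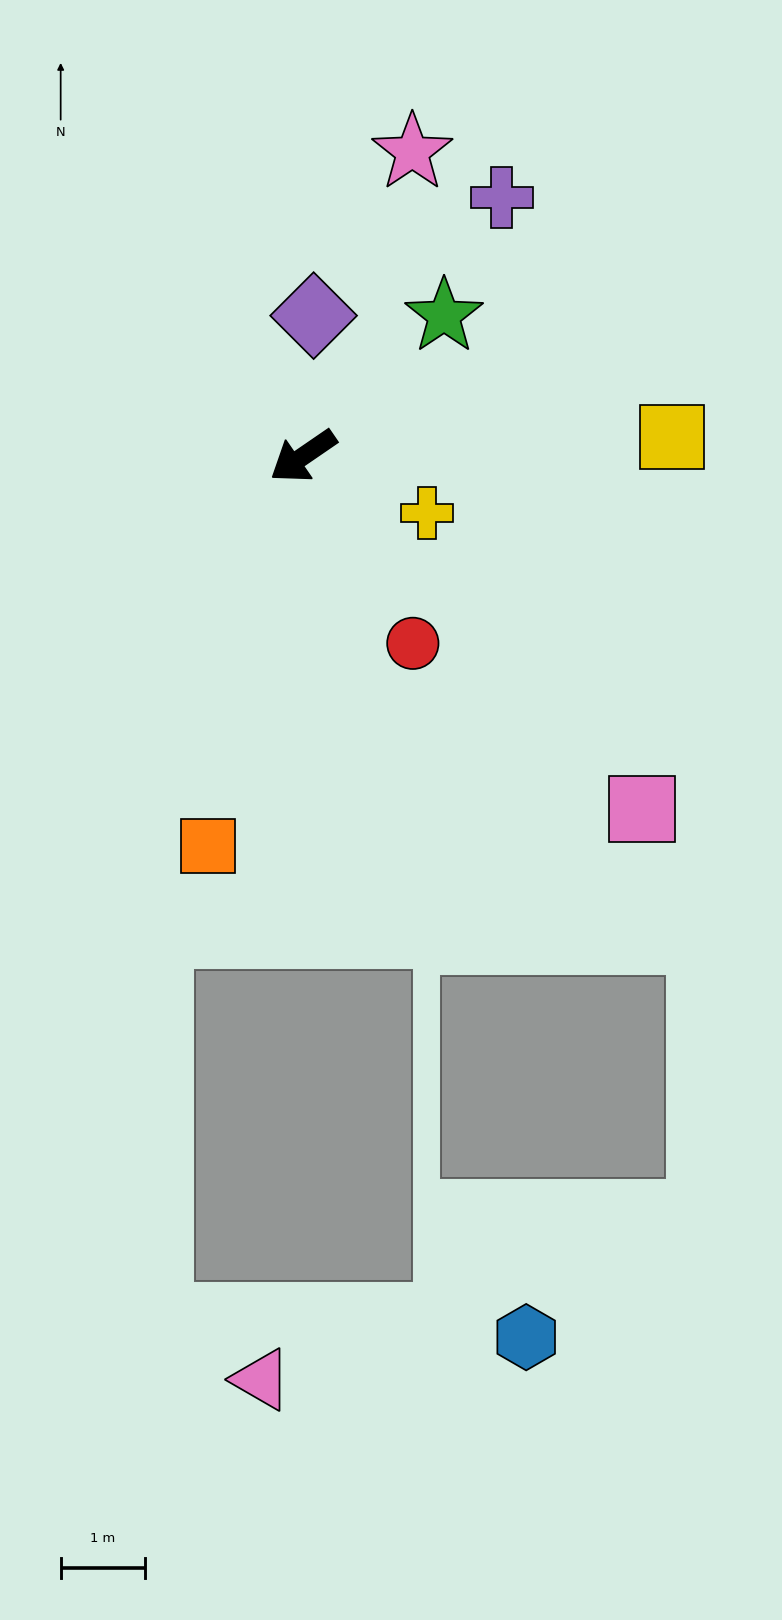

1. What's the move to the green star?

turn right 170°, forward 2.4 m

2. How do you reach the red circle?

turn left 86°, forward 2.6 m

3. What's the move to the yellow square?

turn left 149°, forward 4.4 m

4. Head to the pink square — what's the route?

turn left 99°, forward 5.8 m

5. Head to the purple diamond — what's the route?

turn right 129°, forward 1.7 m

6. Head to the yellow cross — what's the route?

turn left 121°, forward 1.6 m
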